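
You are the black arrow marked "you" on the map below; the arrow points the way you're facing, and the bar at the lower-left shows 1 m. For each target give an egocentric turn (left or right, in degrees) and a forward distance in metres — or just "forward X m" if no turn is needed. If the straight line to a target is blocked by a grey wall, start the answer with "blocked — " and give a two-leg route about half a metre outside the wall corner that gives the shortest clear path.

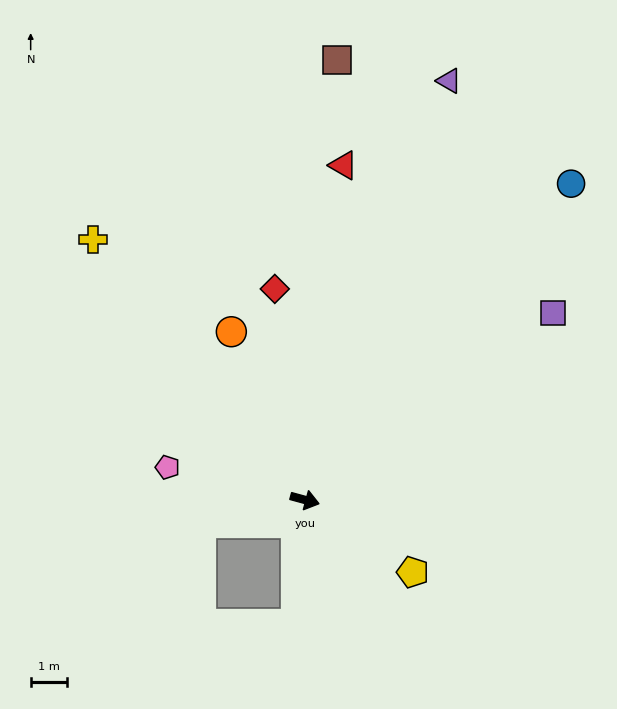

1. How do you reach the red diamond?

turn left 113°, forward 5.9 m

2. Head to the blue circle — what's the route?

turn left 65°, forward 11.5 m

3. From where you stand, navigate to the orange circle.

turn left 129°, forward 5.1 m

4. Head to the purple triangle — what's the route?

turn left 86°, forward 12.3 m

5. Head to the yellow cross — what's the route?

turn left 144°, forward 9.3 m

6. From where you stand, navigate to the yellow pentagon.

turn right 19°, forward 3.6 m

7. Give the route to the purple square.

turn left 52°, forward 8.6 m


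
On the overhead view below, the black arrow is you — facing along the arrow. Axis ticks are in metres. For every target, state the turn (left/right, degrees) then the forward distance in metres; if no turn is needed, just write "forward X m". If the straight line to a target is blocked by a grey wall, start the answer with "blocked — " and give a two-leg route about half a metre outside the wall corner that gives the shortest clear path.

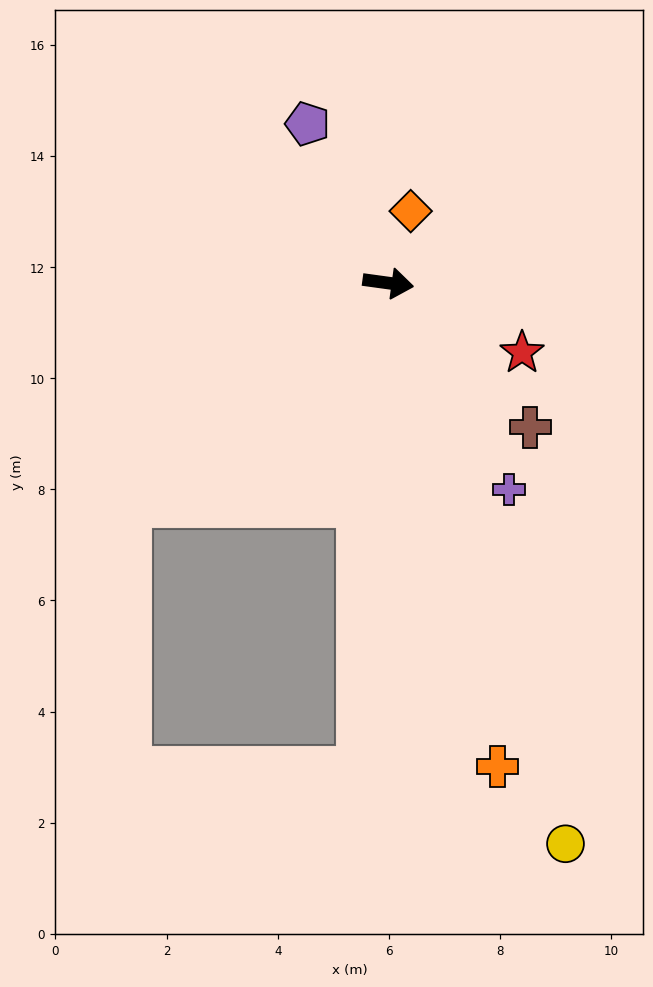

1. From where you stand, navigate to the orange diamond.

turn left 80°, forward 1.4 m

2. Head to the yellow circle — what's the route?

turn right 65°, forward 10.6 m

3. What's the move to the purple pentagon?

turn left 125°, forward 3.2 m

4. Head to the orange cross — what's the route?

turn right 69°, forward 8.9 m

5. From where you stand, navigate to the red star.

turn right 20°, forward 2.7 m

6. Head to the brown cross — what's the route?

turn right 38°, forward 3.6 m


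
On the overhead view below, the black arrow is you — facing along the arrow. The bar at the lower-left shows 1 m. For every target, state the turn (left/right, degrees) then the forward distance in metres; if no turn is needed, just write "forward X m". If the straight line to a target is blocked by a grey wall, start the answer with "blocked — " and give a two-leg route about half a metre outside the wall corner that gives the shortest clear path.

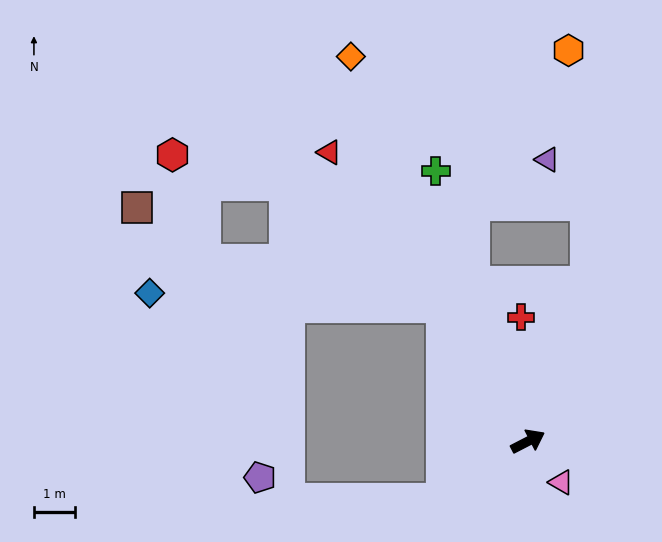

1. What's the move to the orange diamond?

turn left 87°, forward 10.4 m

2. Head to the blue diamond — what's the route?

blocked — turn left 95°, forward 3.9 m, then turn left 55°, forward 7.2 m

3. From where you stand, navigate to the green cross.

turn left 82°, forward 7.0 m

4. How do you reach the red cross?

turn left 66°, forward 3.1 m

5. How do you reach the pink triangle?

turn right 78°, forward 1.3 m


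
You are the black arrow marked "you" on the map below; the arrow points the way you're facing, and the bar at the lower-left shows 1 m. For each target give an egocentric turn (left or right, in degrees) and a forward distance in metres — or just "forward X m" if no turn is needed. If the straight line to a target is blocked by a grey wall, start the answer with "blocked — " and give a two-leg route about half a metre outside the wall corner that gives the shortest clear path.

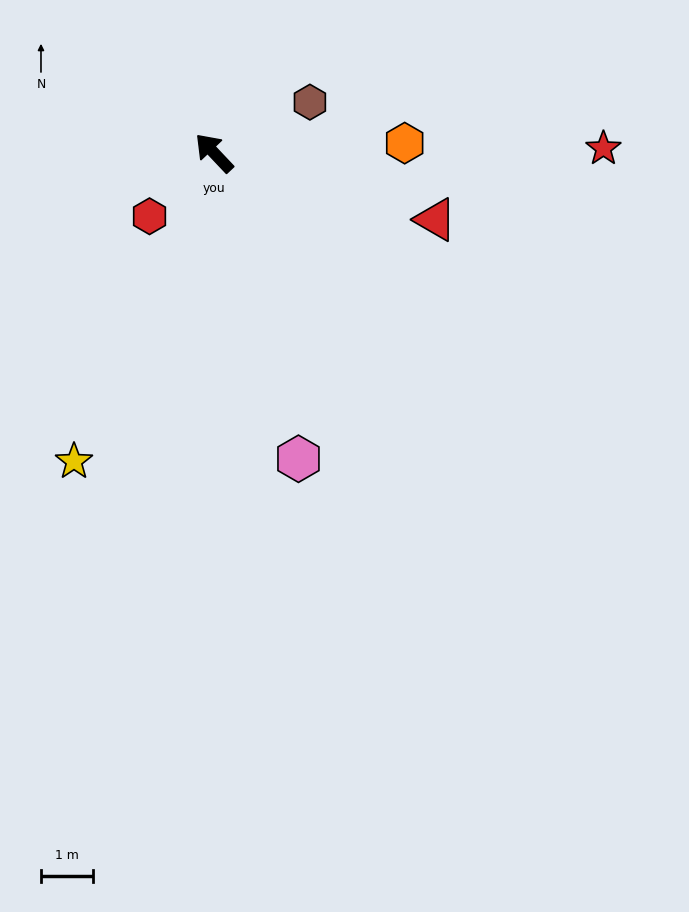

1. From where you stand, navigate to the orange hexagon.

turn right 130°, forward 3.7 m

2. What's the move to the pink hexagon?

turn left 152°, forward 6.1 m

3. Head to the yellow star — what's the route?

turn left 112°, forward 6.5 m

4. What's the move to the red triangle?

turn right 150°, forward 4.5 m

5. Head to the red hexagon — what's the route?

turn left 91°, forward 1.7 m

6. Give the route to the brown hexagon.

turn right 105°, forward 2.1 m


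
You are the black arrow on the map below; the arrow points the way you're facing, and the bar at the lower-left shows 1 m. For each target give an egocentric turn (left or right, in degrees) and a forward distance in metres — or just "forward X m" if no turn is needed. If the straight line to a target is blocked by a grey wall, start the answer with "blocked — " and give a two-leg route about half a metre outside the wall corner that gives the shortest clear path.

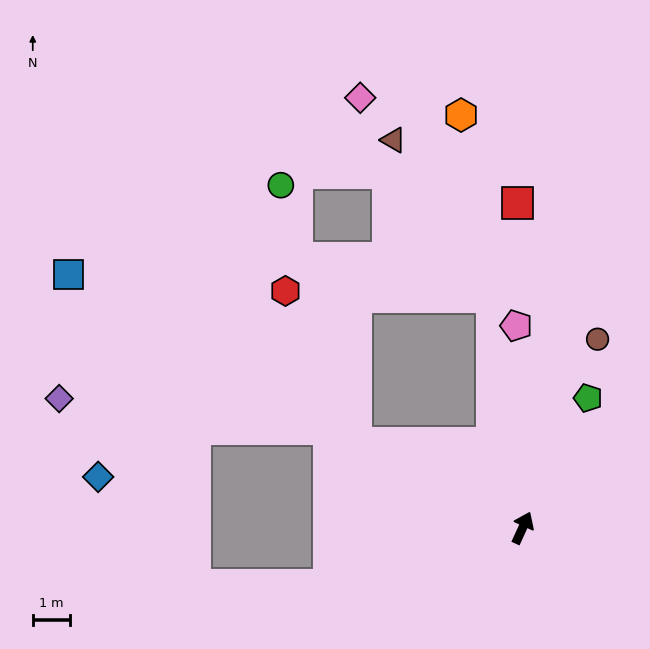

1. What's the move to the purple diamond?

blocked — turn left 88°, forward 5.8 m, then turn left 20°, forward 7.2 m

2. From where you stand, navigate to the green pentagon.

turn right 2°, forward 3.9 m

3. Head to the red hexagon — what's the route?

blocked — turn left 87°, forward 5.0 m, then turn right 37°, forward 4.5 m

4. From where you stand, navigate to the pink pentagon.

turn left 26°, forward 5.4 m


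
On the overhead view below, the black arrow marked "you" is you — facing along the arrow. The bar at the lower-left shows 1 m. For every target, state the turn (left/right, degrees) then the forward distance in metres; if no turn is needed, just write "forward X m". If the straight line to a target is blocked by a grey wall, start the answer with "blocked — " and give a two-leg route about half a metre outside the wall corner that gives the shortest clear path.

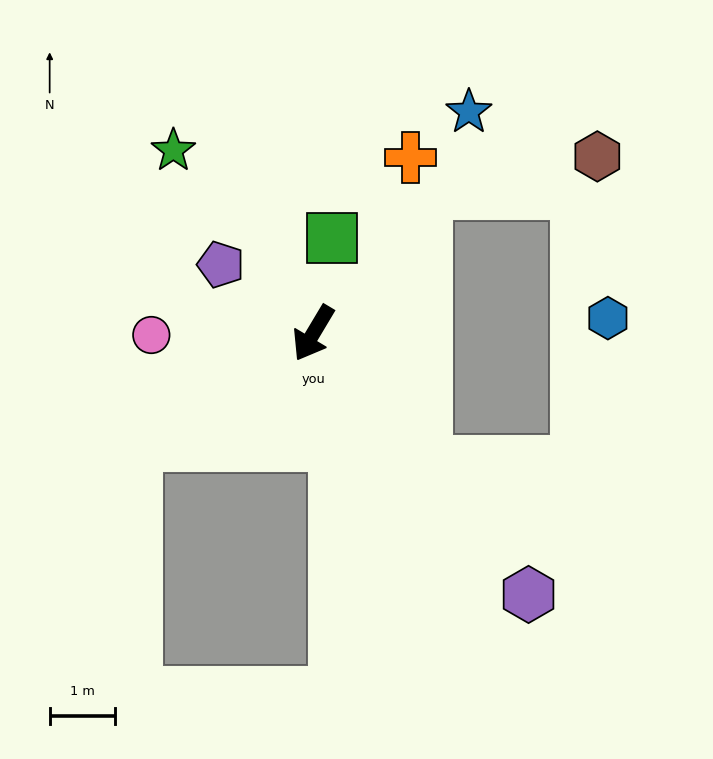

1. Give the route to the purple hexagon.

turn left 70°, forward 5.2 m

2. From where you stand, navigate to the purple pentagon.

turn right 96°, forward 1.8 m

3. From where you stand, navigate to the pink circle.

turn right 59°, forward 2.5 m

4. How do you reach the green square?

turn right 160°, forward 1.5 m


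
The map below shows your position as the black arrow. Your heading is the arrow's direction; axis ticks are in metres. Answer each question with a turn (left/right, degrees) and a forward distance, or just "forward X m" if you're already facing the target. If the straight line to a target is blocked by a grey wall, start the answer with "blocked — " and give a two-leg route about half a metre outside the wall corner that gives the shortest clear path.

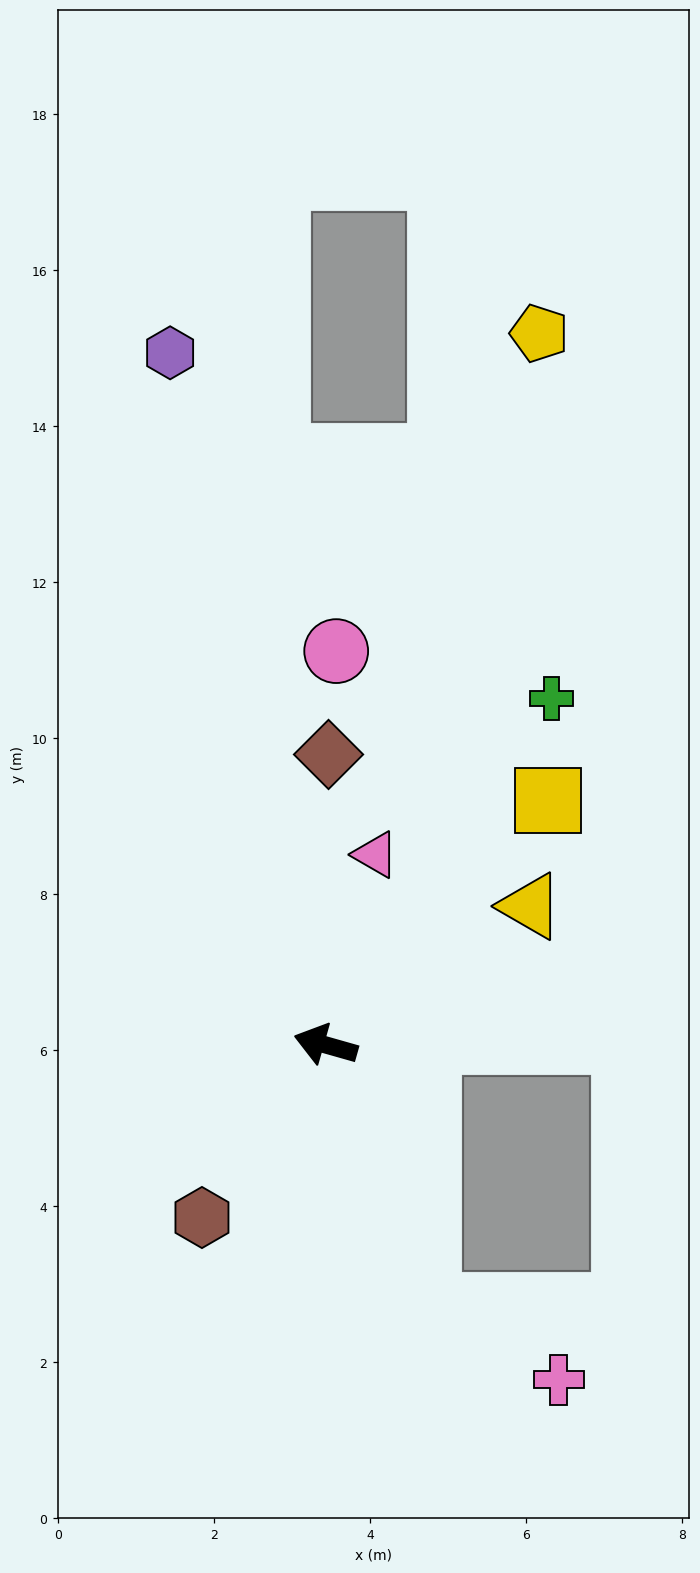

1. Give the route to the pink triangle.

turn right 89°, forward 2.5 m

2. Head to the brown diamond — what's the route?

turn right 75°, forward 3.7 m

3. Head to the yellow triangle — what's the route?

turn right 130°, forward 3.2 m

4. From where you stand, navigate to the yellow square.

turn right 116°, forward 4.2 m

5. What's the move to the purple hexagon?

turn right 62°, forward 9.1 m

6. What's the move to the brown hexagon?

turn left 70°, forward 2.7 m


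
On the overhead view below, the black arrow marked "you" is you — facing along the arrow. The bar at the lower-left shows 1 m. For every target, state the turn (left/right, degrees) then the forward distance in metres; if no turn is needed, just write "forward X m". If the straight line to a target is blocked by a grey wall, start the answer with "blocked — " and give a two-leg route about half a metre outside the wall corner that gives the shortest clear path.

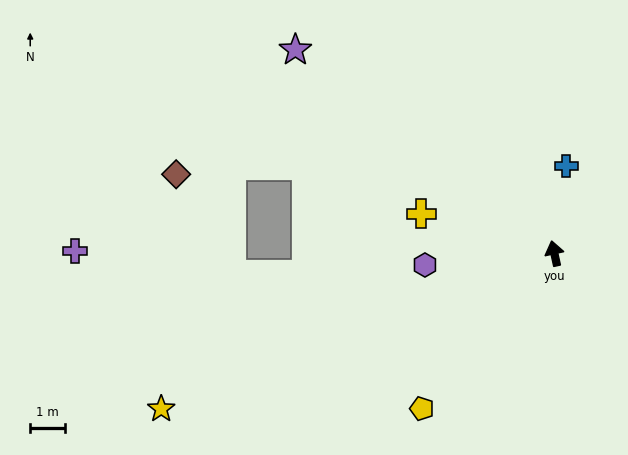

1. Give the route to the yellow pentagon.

turn left 127°, forward 5.9 m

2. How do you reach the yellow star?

turn left 99°, forward 12.2 m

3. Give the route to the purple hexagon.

turn left 83°, forward 3.7 m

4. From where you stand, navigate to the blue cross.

turn right 20°, forward 2.5 m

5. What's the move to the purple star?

turn left 39°, forward 9.5 m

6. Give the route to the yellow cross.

turn left 61°, forward 4.0 m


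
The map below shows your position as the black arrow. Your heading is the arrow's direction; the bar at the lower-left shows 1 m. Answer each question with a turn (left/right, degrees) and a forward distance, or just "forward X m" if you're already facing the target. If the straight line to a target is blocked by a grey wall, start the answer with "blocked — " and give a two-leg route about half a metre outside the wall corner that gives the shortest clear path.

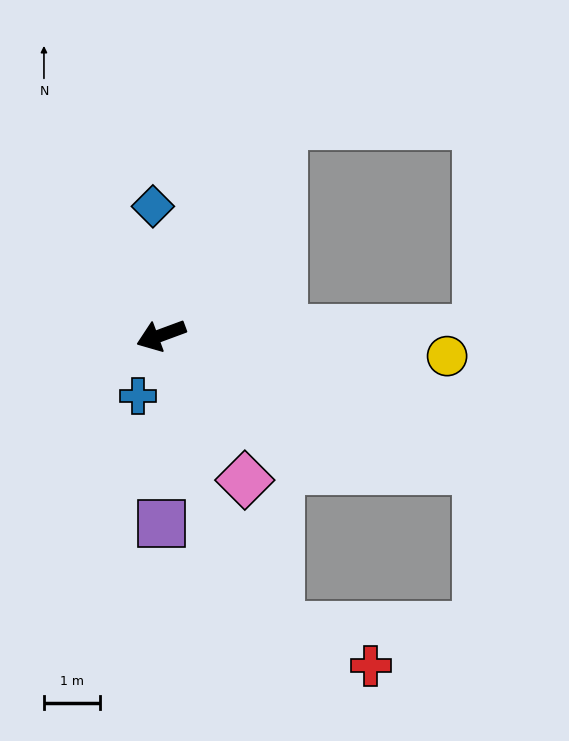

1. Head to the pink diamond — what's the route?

turn left 100°, forward 3.0 m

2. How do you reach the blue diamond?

turn right 107°, forward 2.3 m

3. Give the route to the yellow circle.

turn left 156°, forward 5.1 m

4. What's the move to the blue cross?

turn left 49°, forward 1.1 m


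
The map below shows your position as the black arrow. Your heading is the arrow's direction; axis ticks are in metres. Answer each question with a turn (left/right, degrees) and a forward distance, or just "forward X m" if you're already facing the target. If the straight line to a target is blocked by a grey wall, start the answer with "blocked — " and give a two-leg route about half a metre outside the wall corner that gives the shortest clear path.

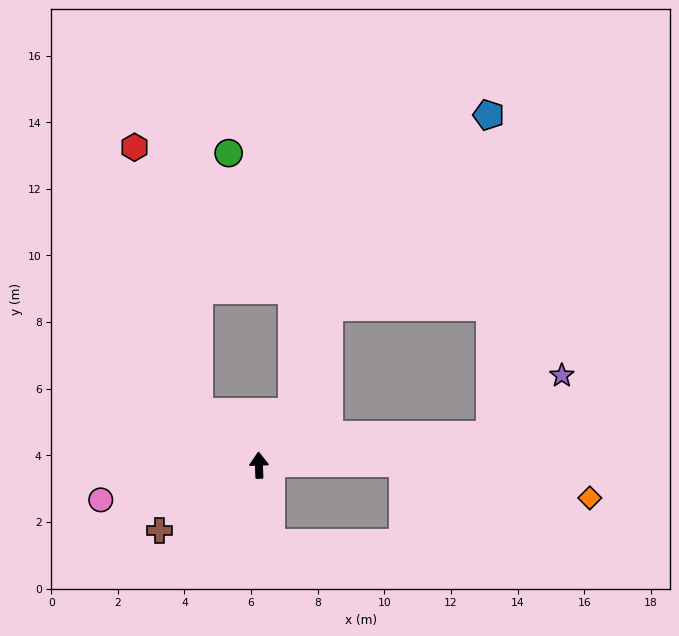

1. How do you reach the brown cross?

turn left 121°, forward 3.6 m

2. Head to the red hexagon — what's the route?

blocked — turn left 46°, forward 2.4 m, then turn right 34°, forward 8.2 m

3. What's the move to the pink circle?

turn left 100°, forward 4.9 m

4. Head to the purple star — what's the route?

blocked — turn right 85°, forward 7.0 m, then turn left 33°, forward 2.8 m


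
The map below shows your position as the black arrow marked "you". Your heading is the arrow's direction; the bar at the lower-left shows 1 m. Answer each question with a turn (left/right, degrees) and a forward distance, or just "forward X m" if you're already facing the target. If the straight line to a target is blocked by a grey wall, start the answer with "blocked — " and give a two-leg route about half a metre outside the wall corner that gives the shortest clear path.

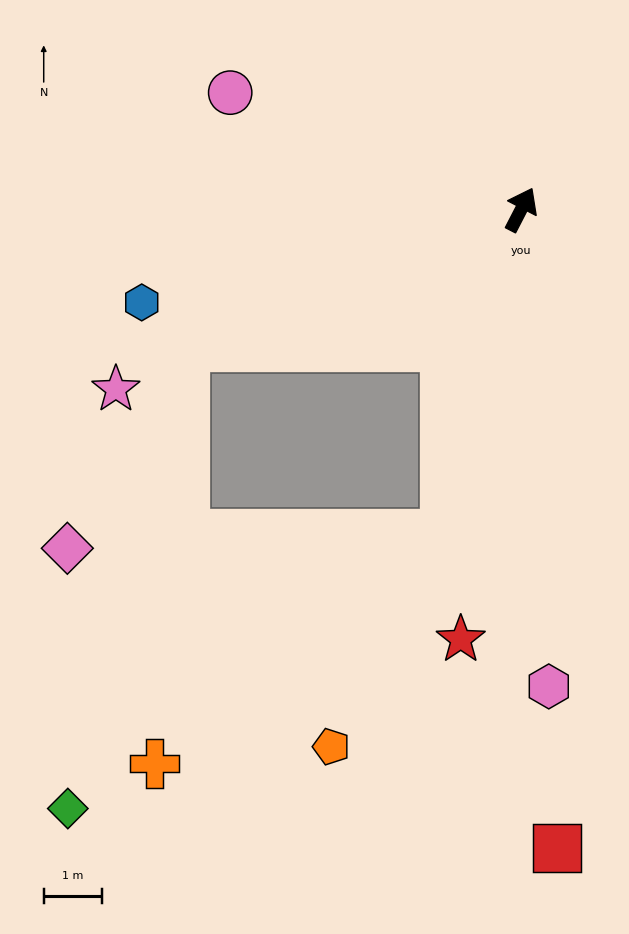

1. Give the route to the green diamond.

blocked — turn left 140°, forward 6.3 m, then turn left 53°, forward 8.2 m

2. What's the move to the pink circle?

turn left 95°, forward 5.4 m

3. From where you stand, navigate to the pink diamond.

blocked — turn left 140°, forward 6.3 m, then turn left 37°, forward 4.0 m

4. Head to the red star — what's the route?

turn right 161°, forward 7.5 m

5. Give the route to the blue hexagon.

turn left 131°, forward 6.7 m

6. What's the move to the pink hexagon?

turn right 149°, forward 8.2 m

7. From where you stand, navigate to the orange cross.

blocked — turn right 166°, forward 5.8 m, then turn right 38°, forward 6.4 m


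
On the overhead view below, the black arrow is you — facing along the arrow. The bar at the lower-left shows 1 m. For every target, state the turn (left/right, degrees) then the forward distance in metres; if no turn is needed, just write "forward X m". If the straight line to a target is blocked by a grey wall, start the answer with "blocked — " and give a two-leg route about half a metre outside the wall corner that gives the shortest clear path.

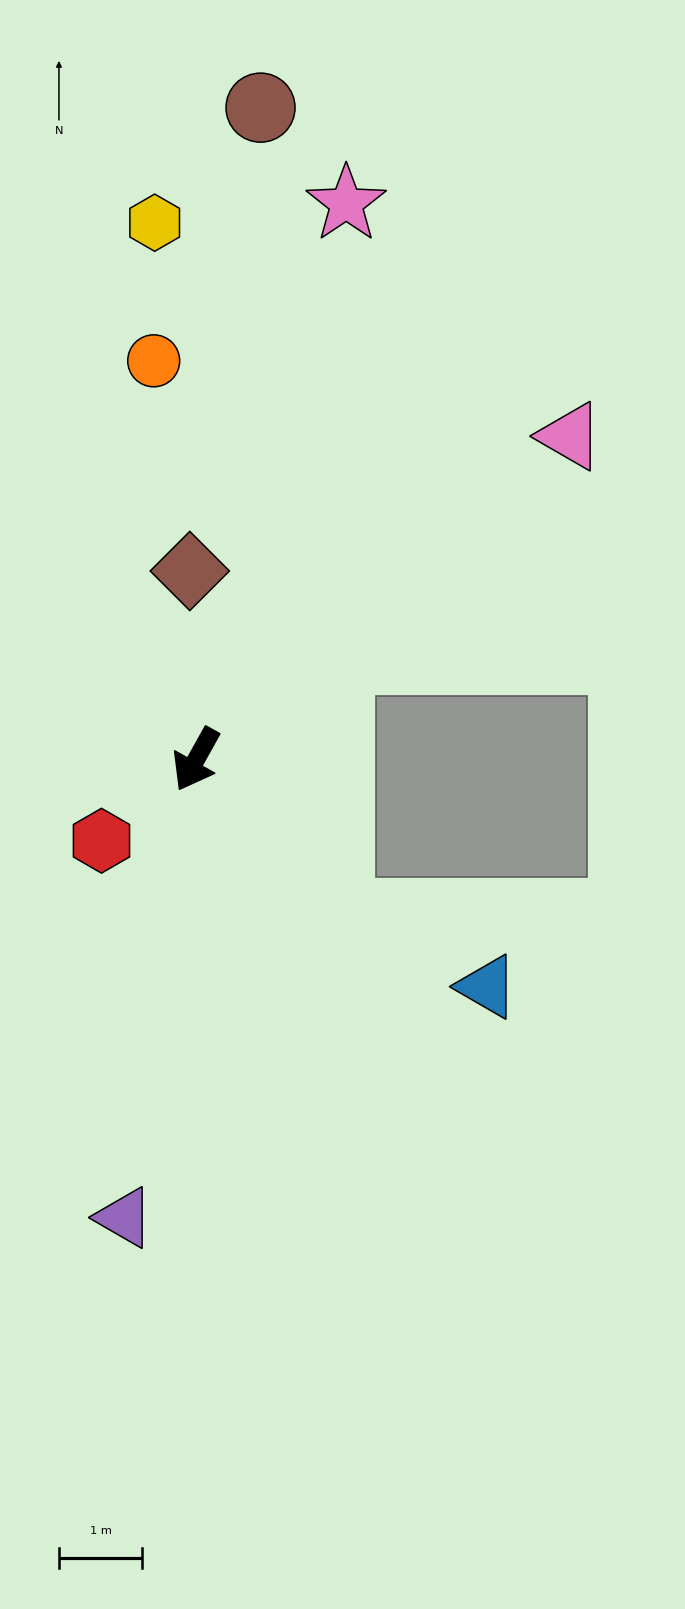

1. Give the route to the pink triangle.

turn left 160°, forward 6.0 m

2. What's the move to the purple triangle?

turn left 20°, forward 5.6 m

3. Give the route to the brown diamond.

turn right 149°, forward 2.3 m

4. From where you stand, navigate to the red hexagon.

turn right 20°, forward 1.5 m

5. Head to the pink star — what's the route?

turn right 166°, forward 6.9 m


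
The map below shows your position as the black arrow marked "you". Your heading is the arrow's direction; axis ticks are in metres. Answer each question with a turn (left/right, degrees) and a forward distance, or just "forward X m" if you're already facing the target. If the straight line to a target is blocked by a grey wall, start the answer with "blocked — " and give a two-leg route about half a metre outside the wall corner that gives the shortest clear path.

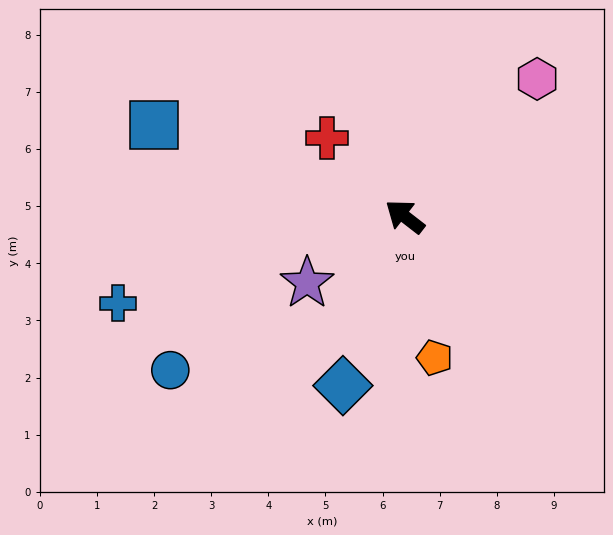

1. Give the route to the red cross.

turn right 8°, forward 1.9 m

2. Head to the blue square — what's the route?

turn left 18°, forward 4.7 m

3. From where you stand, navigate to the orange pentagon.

turn left 140°, forward 2.5 m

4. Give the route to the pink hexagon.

turn right 96°, forward 3.3 m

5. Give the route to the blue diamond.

turn left 108°, forward 3.1 m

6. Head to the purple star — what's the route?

turn left 72°, forward 2.1 m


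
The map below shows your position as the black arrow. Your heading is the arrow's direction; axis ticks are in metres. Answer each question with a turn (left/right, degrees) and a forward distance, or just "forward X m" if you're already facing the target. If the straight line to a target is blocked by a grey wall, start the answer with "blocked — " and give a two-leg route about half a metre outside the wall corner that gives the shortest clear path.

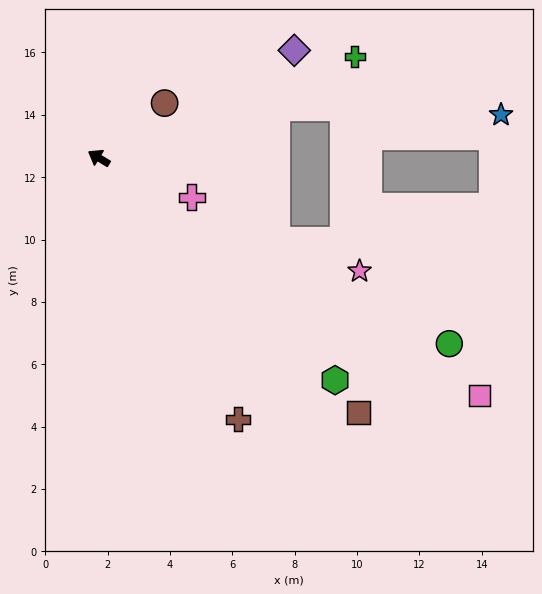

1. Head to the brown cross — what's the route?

turn left 149°, forward 9.5 m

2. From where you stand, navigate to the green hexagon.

turn left 168°, forward 10.4 m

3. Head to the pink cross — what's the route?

turn right 172°, forward 3.2 m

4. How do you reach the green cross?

turn right 127°, forward 8.8 m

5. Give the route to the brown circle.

turn right 109°, forward 2.7 m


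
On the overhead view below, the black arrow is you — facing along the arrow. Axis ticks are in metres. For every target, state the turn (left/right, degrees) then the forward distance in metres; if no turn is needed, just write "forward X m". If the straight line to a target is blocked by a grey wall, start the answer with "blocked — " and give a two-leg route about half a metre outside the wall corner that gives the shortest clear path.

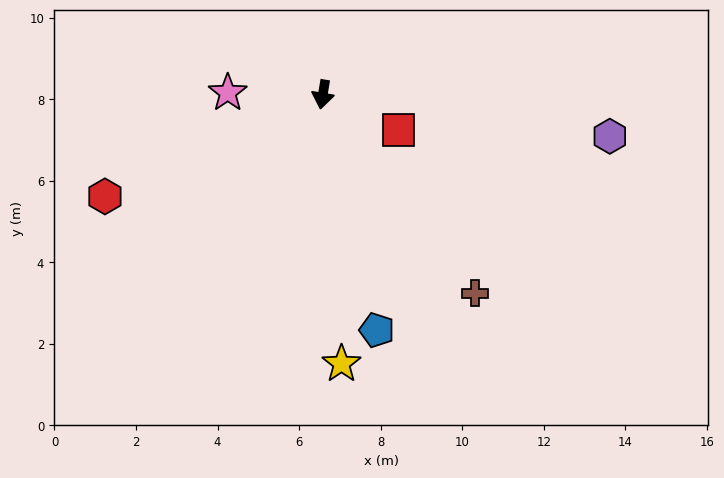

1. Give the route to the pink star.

turn right 82°, forward 2.3 m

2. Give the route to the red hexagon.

turn right 55°, forward 5.9 m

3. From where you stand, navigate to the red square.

turn left 74°, forward 2.0 m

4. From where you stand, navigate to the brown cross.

turn left 47°, forward 6.1 m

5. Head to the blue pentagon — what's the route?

turn left 22°, forward 5.9 m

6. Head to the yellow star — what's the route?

turn left 13°, forward 6.6 m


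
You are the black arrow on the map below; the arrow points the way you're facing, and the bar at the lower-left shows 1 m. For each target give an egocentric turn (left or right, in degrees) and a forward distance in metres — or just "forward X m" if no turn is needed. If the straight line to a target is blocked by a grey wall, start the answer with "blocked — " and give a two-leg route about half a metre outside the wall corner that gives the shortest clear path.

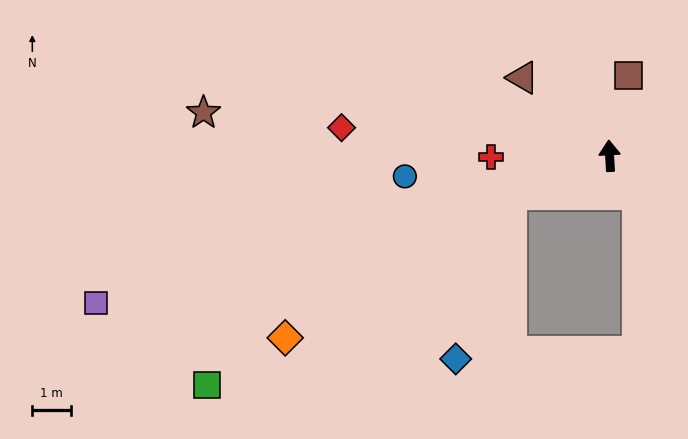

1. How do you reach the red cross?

turn left 87°, forward 3.1 m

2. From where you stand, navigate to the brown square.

turn right 17°, forward 2.2 m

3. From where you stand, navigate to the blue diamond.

blocked — turn left 108°, forward 2.8 m, then turn left 50°, forward 4.6 m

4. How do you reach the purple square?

turn left 103°, forward 14.0 m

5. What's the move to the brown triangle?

turn left 45°, forward 3.1 m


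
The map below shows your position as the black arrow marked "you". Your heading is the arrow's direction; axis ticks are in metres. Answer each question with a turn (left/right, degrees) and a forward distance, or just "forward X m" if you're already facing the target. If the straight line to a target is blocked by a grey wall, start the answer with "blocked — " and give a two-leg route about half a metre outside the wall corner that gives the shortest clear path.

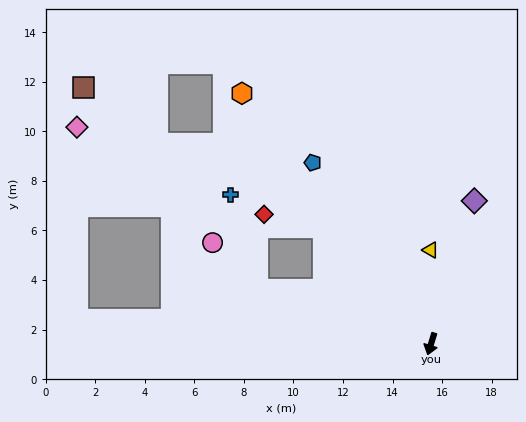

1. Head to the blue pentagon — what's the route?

turn right 130°, forward 8.7 m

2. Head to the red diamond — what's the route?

blocked — turn right 120°, forward 6.4 m, then turn left 35°, forward 2.5 m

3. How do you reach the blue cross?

blocked — turn right 90°, forward 7.3 m, then turn right 57°, forward 4.0 m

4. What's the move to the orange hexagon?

turn right 126°, forward 12.7 m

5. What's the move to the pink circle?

blocked — turn right 90°, forward 7.3 m, then turn right 29°, forward 2.6 m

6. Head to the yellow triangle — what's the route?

turn right 163°, forward 3.8 m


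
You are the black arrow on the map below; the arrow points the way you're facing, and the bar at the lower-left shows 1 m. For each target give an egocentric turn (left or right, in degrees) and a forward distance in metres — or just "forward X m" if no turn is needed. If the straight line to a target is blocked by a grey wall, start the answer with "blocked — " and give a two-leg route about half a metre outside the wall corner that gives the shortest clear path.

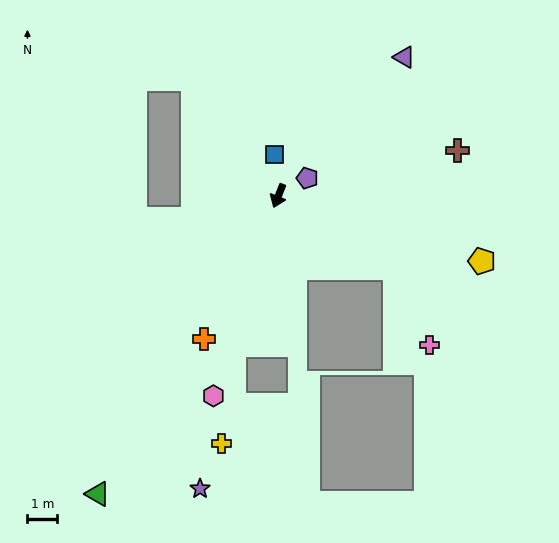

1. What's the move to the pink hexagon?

turn left 4°, forward 7.1 m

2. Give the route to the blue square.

turn right 153°, forward 1.4 m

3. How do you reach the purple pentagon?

turn left 143°, forward 1.1 m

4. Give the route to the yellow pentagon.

turn left 94°, forward 7.2 m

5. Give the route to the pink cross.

blocked — turn left 80°, forward 4.6 m, then turn right 35°, forward 2.9 m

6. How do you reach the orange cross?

turn right 6°, forward 5.4 m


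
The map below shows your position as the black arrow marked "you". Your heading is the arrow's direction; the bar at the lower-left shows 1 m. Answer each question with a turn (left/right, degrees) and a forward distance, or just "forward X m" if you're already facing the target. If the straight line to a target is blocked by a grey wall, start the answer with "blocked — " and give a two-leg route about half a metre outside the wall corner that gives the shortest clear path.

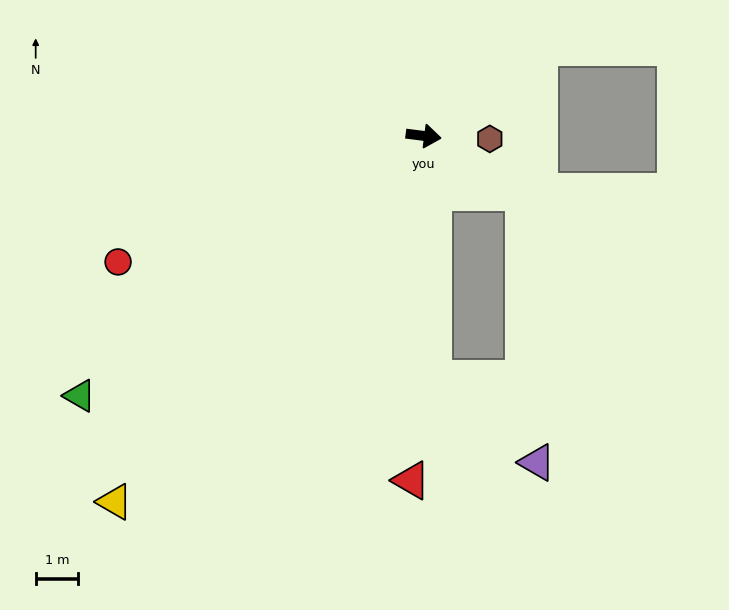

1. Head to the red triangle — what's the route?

turn right 85°, forward 8.1 m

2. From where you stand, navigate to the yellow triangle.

turn right 123°, forward 11.3 m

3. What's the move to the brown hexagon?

turn left 5°, forward 1.6 m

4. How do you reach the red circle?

turn right 150°, forward 7.8 m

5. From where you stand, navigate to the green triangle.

turn right 136°, forward 10.2 m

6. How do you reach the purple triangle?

blocked — turn right 80°, forward 5.7 m, then turn left 48°, forward 3.1 m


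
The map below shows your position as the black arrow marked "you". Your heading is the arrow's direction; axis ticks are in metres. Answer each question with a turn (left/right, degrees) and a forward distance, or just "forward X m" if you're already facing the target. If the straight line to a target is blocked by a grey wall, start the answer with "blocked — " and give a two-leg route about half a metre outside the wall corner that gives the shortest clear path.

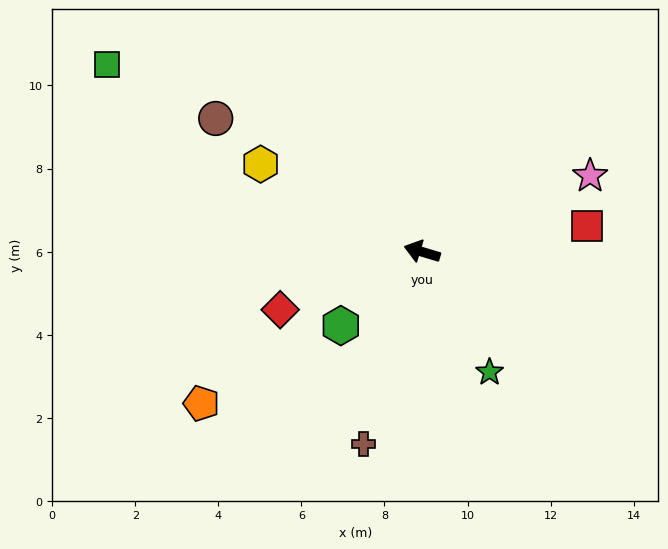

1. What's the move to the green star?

turn left 136°, forward 3.3 m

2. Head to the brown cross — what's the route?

turn left 90°, forward 4.8 m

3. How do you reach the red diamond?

turn left 39°, forward 3.7 m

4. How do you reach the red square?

turn right 154°, forward 4.0 m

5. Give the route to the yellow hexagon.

turn right 12°, forward 4.4 m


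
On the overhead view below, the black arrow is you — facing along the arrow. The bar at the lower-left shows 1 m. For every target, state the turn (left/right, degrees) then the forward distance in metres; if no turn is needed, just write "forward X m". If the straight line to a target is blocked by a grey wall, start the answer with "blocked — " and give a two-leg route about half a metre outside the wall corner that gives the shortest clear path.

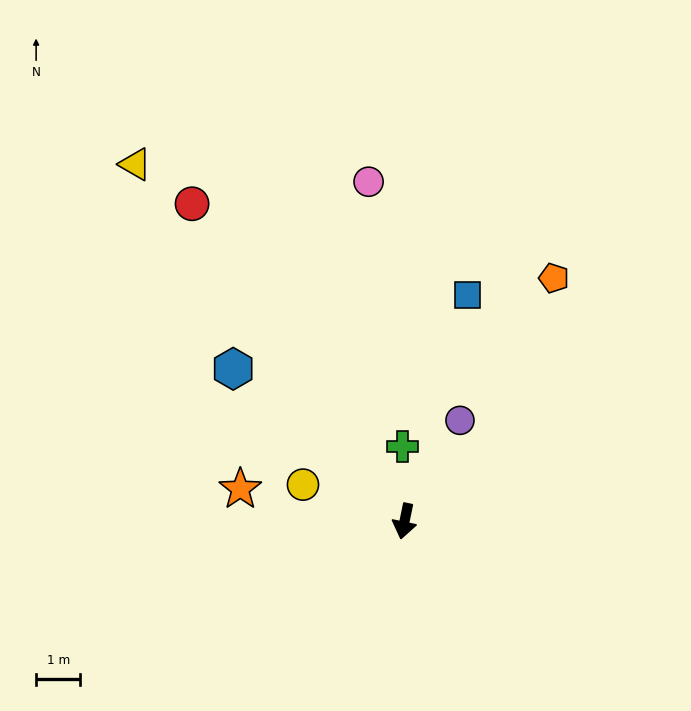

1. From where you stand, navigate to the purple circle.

turn left 163°, forward 2.6 m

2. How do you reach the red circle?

turn right 134°, forward 8.6 m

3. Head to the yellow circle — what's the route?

turn right 98°, forward 2.4 m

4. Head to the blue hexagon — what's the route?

turn right 120°, forward 5.2 m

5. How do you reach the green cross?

turn right 167°, forward 1.7 m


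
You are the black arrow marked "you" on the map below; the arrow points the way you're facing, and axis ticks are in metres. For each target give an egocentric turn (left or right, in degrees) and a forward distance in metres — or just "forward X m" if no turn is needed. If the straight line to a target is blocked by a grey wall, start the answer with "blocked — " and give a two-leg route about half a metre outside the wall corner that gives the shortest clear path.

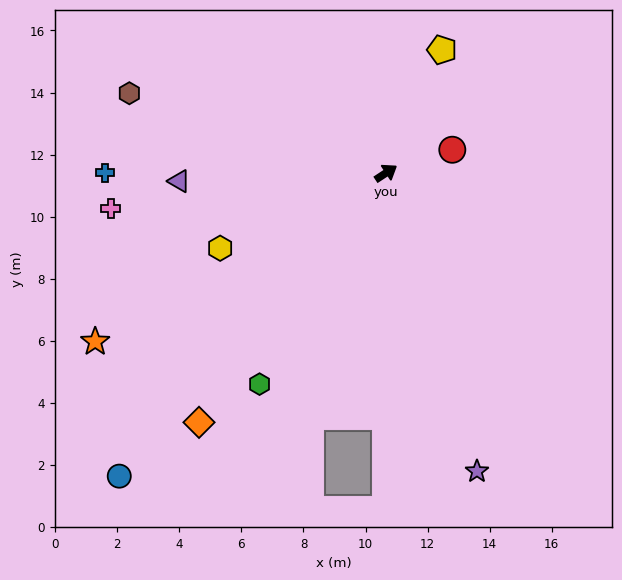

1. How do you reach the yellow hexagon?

turn left 171°, forward 5.9 m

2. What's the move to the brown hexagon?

turn left 129°, forward 8.7 m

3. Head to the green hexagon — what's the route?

turn right 154°, forward 7.9 m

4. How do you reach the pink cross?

turn left 154°, forward 8.9 m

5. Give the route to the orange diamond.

turn right 160°, forward 10.0 m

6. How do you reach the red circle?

turn right 14°, forward 2.3 m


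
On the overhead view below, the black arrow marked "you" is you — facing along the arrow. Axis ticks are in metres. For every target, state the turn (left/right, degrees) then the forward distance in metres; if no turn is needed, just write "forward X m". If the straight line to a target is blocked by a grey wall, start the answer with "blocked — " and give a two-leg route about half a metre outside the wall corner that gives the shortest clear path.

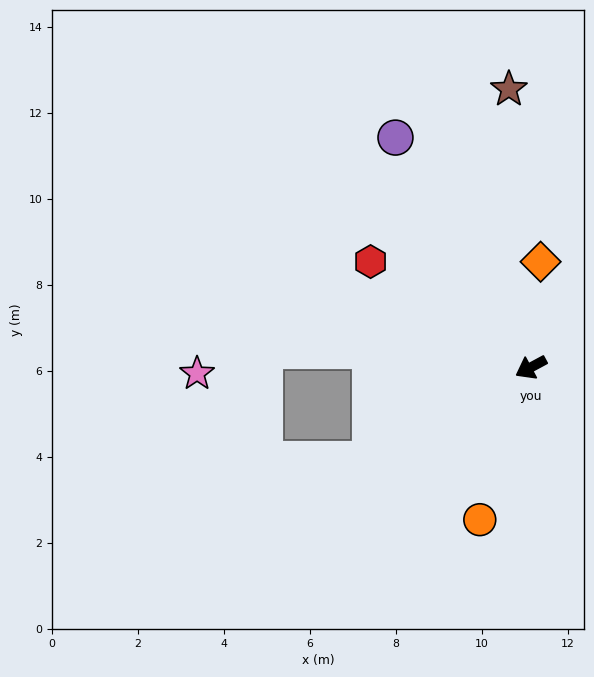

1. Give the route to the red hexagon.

turn right 62°, forward 4.5 m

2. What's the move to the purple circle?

turn right 88°, forward 6.2 m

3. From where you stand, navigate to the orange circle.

turn left 43°, forward 3.7 m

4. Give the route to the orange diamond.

turn right 124°, forward 2.5 m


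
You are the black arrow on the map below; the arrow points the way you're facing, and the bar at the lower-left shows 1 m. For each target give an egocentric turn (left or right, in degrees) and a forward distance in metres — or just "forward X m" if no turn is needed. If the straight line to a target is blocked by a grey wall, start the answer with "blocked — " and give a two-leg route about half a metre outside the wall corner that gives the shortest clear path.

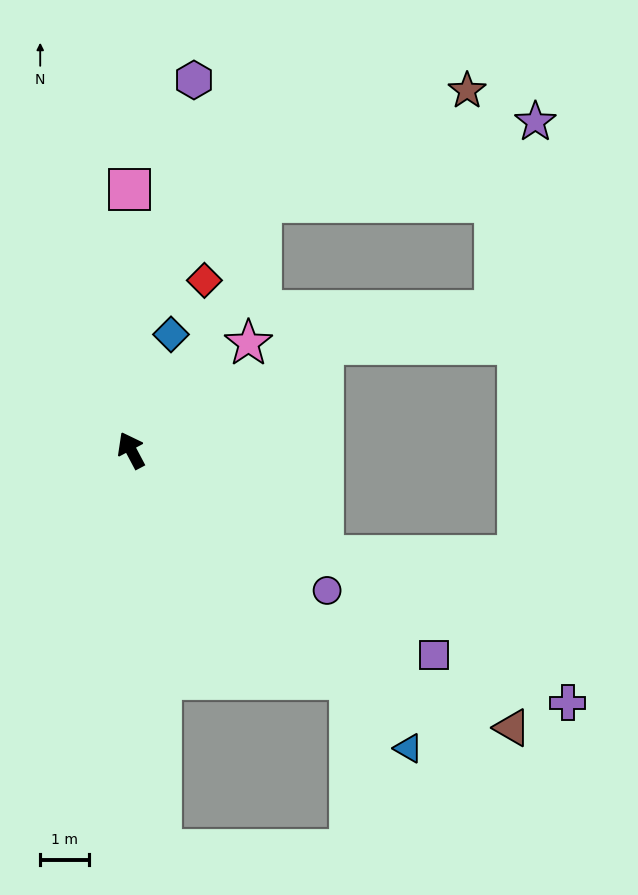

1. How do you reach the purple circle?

turn right 153°, forward 5.0 m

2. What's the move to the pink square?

turn right 28°, forward 5.4 m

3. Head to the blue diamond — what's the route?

turn right 47°, forward 2.5 m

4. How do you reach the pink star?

turn right 75°, forward 3.3 m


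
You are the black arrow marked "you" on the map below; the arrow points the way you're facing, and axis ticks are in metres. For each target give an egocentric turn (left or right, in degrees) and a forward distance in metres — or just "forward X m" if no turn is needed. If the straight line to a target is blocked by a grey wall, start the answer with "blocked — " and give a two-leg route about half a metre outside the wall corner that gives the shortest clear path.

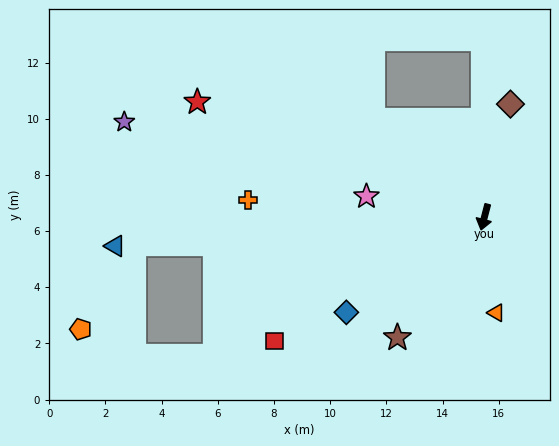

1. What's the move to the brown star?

turn right 21°, forward 5.3 m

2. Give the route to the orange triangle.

turn left 22°, forward 3.4 m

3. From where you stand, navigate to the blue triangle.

turn right 71°, forward 13.2 m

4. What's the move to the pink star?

turn right 85°, forward 4.3 m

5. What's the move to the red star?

turn right 97°, forward 11.0 m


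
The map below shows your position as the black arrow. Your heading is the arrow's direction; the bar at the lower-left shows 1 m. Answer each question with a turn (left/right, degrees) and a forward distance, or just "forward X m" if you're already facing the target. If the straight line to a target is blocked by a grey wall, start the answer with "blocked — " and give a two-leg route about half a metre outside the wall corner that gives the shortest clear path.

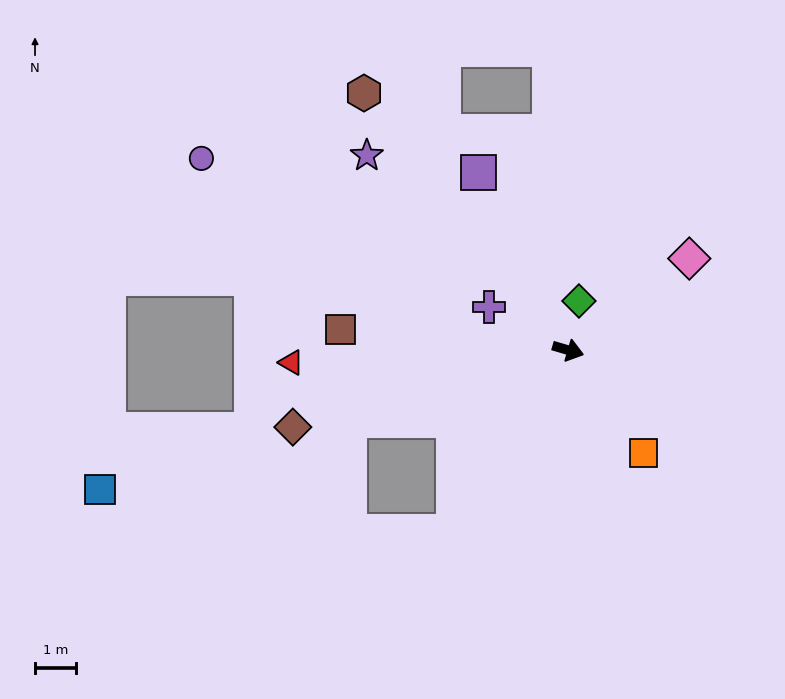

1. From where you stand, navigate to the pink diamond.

turn left 53°, forward 3.7 m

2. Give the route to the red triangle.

turn right 161°, forward 6.8 m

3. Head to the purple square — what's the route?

turn left 133°, forward 4.9 m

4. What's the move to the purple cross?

turn left 168°, forward 2.2 m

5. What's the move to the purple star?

turn left 152°, forward 6.8 m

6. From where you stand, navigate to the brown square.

turn right 169°, forward 5.6 m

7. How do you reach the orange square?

turn right 37°, forward 3.1 m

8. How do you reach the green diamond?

turn left 94°, forward 1.2 m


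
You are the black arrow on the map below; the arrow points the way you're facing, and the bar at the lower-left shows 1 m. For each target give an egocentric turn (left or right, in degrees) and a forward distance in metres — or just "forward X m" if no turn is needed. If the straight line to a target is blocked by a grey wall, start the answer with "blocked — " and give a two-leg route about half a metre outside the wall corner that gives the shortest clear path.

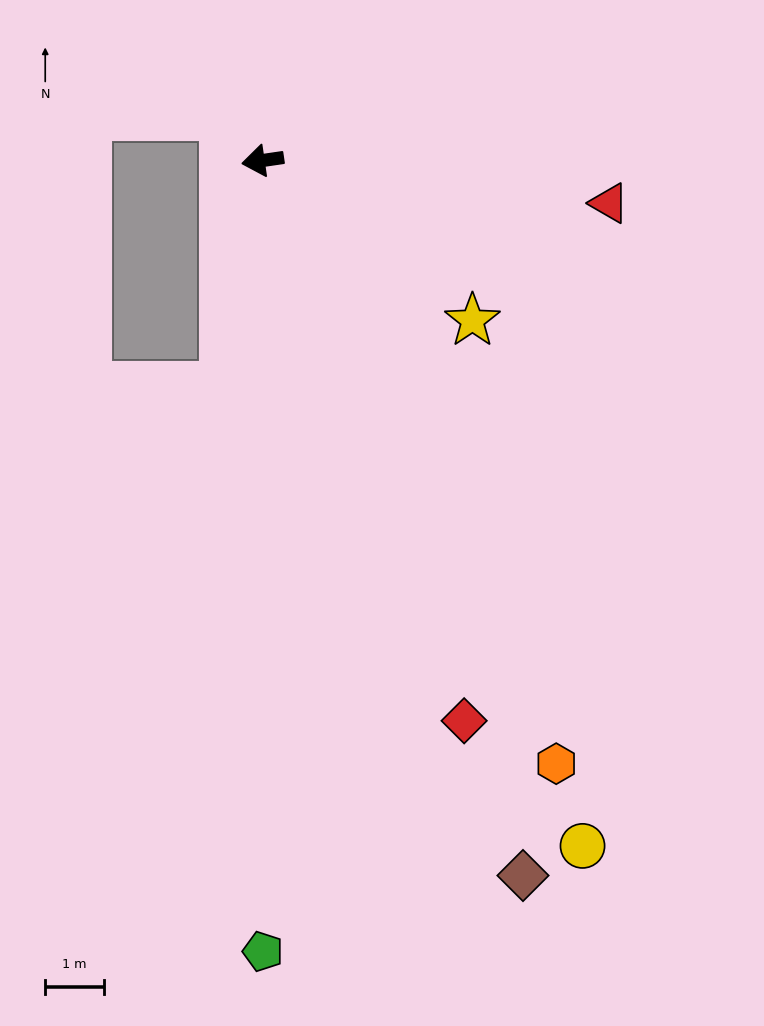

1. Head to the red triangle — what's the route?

turn left 165°, forward 6.0 m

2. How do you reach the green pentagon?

turn left 82°, forward 13.5 m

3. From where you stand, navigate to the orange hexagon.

turn left 108°, forward 11.5 m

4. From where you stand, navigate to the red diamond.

turn left 101°, forward 10.2 m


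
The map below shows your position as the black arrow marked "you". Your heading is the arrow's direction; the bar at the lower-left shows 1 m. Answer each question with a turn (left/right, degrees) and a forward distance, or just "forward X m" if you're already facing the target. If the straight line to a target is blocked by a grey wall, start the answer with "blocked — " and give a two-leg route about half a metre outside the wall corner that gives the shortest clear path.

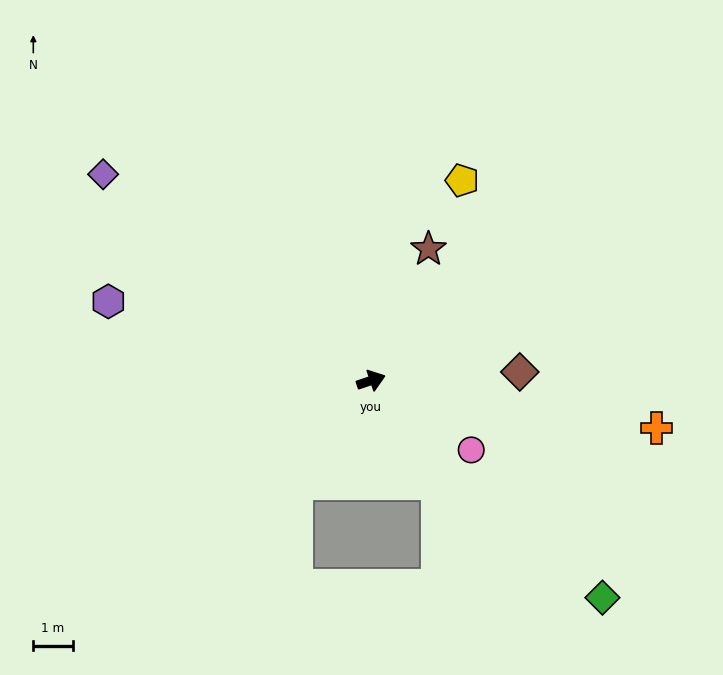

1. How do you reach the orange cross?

turn right 28°, forward 7.3 m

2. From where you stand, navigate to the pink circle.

turn right 53°, forward 3.1 m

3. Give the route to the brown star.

turn left 48°, forward 3.6 m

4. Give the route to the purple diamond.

turn left 124°, forward 8.5 m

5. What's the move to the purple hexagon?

turn left 145°, forward 6.9 m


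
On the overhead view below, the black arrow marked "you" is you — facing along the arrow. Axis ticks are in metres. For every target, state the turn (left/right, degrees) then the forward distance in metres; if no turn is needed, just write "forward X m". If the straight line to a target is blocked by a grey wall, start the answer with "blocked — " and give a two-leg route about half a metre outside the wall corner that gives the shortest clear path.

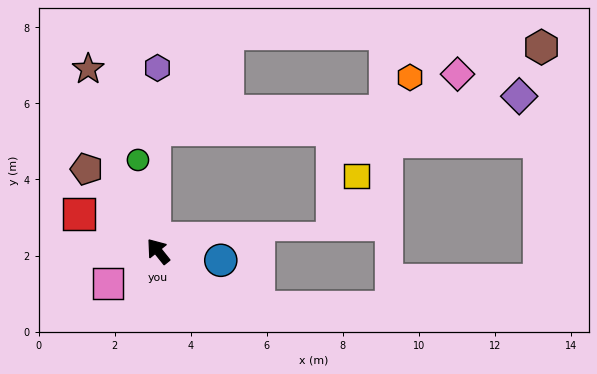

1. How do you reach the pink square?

turn left 84°, forward 1.6 m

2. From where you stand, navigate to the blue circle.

turn right 137°, forward 1.7 m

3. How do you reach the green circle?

turn right 26°, forward 2.5 m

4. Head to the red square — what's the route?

turn left 26°, forward 2.3 m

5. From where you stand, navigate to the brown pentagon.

turn left 2°, forward 2.9 m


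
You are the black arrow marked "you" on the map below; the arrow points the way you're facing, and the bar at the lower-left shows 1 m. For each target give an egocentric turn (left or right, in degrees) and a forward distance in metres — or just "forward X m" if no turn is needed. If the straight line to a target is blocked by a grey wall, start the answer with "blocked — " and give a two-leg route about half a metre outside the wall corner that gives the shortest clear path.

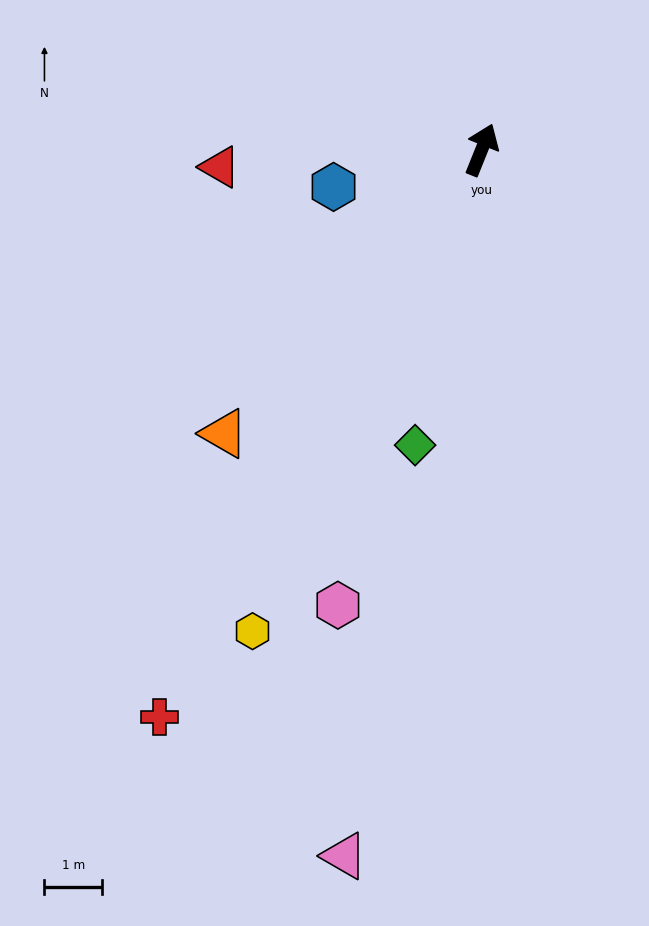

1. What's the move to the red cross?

turn left 172°, forward 11.2 m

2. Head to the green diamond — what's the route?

turn right 171°, forward 5.2 m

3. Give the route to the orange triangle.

turn left 160°, forward 6.6 m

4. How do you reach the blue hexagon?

turn left 126°, forward 2.6 m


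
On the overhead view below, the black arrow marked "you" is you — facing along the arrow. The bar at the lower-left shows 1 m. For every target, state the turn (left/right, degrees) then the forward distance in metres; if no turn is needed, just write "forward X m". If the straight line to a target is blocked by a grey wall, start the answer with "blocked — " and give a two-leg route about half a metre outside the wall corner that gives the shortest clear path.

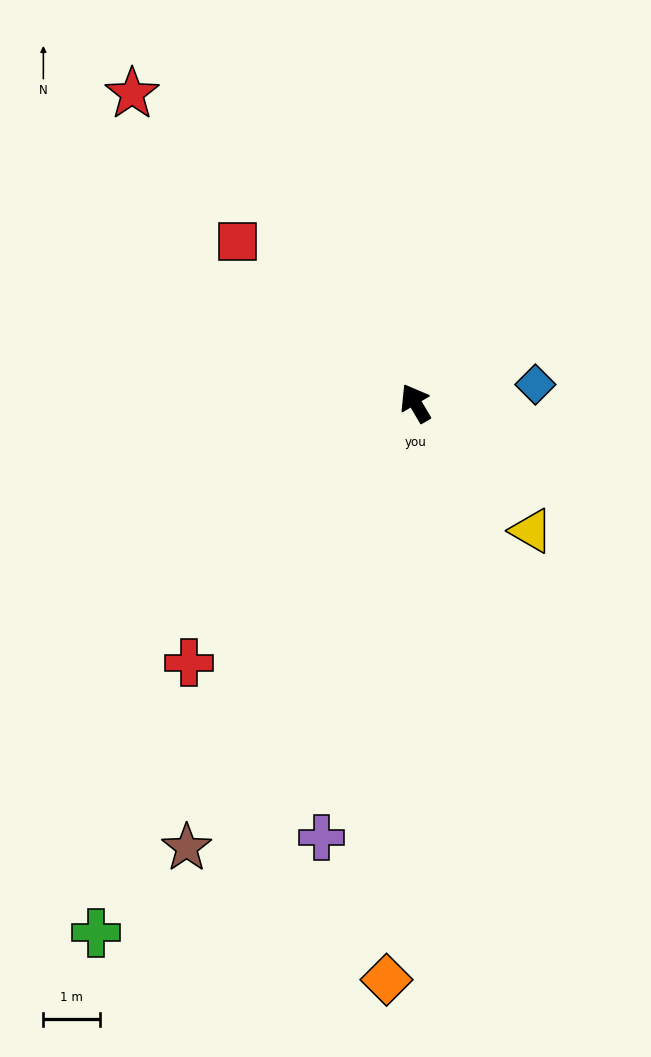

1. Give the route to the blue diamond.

turn right 112°, forward 2.1 m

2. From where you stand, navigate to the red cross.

turn left 108°, forward 6.1 m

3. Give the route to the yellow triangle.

turn right 168°, forward 3.1 m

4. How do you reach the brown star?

turn left 122°, forward 8.8 m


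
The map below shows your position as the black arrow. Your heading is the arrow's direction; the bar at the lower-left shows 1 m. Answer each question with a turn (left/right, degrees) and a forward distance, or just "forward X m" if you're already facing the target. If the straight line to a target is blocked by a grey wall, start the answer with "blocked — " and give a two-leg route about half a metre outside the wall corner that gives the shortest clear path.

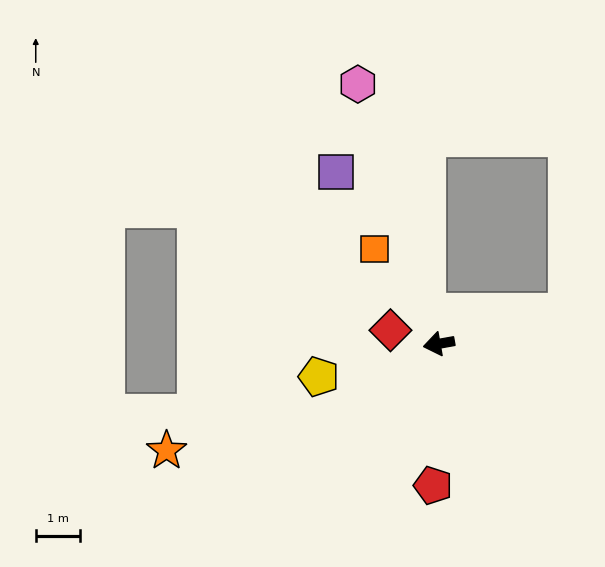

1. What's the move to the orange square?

turn right 66°, forward 2.6 m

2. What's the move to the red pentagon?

turn left 78°, forward 3.2 m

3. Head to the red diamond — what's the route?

turn right 26°, forward 1.1 m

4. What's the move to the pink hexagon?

turn right 83°, forward 6.1 m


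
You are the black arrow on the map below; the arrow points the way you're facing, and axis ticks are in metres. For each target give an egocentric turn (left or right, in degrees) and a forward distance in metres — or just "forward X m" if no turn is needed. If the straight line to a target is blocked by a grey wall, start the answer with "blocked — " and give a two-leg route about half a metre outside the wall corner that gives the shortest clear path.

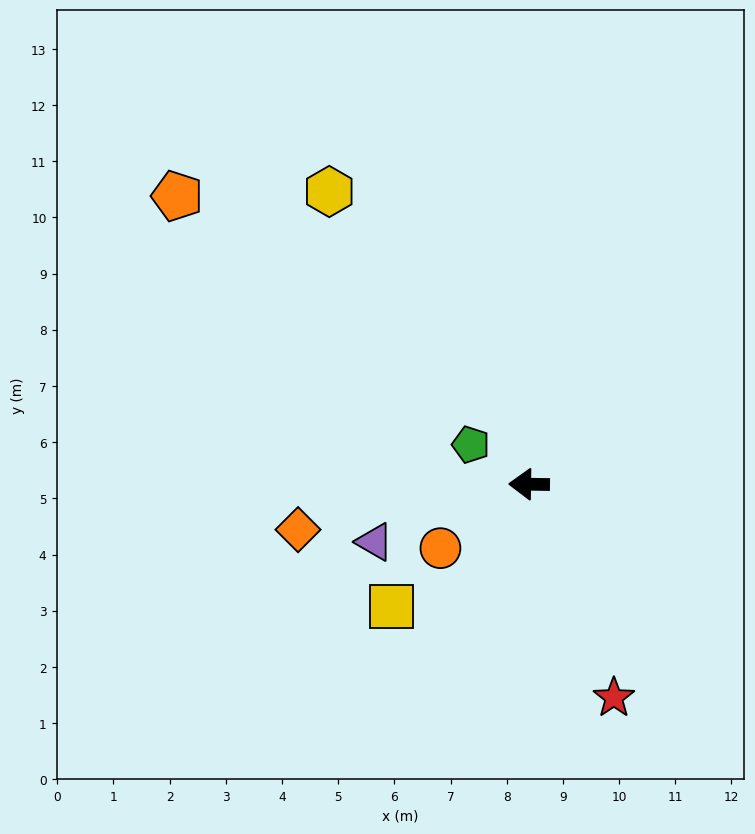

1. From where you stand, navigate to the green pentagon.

turn right 33°, forward 1.3 m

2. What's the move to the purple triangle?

turn left 21°, forward 2.9 m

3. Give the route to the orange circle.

turn left 37°, forward 1.9 m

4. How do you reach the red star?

turn left 113°, forward 4.1 m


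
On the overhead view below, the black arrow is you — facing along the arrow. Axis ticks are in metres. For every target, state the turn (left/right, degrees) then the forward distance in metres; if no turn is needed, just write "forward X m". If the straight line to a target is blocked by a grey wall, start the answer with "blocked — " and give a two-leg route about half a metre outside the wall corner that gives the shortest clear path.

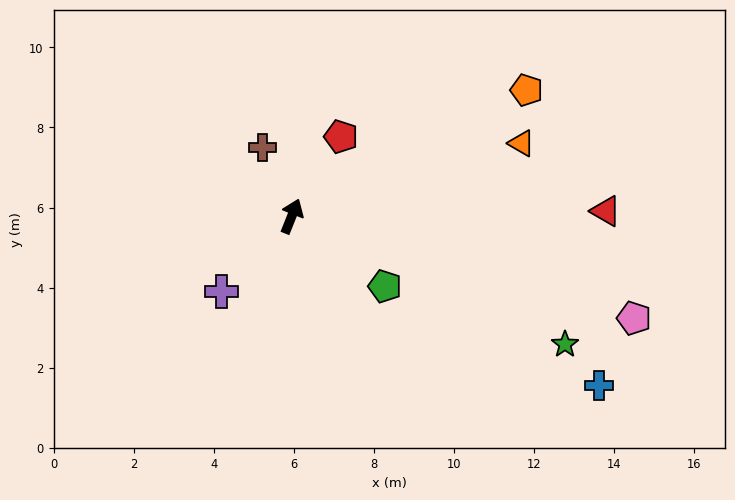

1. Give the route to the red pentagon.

turn right 10°, forward 2.3 m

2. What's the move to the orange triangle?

turn right 51°, forward 6.0 m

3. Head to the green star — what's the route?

turn right 93°, forward 7.5 m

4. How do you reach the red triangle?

turn right 67°, forward 7.8 m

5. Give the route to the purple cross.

turn left 159°, forward 2.6 m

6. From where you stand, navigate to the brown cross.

turn left 45°, forward 1.9 m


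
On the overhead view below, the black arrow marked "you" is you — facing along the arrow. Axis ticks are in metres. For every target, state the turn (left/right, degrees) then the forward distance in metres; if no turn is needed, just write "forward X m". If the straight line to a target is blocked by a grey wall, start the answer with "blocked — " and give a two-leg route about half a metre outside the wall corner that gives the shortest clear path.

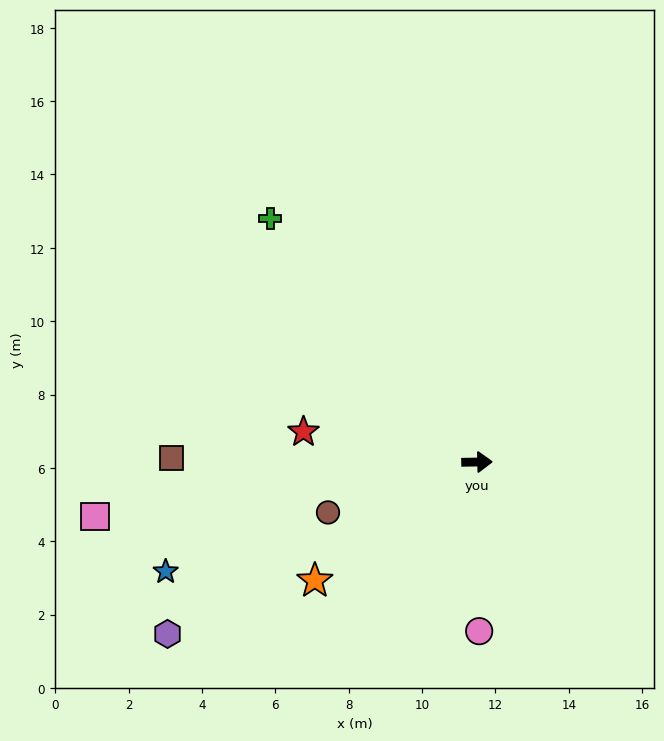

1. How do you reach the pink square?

turn right 173°, forward 10.5 m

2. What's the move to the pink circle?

turn right 90°, forward 4.6 m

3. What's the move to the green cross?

turn left 129°, forward 8.7 m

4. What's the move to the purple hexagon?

turn right 152°, forward 9.7 m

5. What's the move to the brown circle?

turn right 162°, forward 4.3 m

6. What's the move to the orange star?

turn right 145°, forward 5.5 m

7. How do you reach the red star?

turn left 169°, forward 4.8 m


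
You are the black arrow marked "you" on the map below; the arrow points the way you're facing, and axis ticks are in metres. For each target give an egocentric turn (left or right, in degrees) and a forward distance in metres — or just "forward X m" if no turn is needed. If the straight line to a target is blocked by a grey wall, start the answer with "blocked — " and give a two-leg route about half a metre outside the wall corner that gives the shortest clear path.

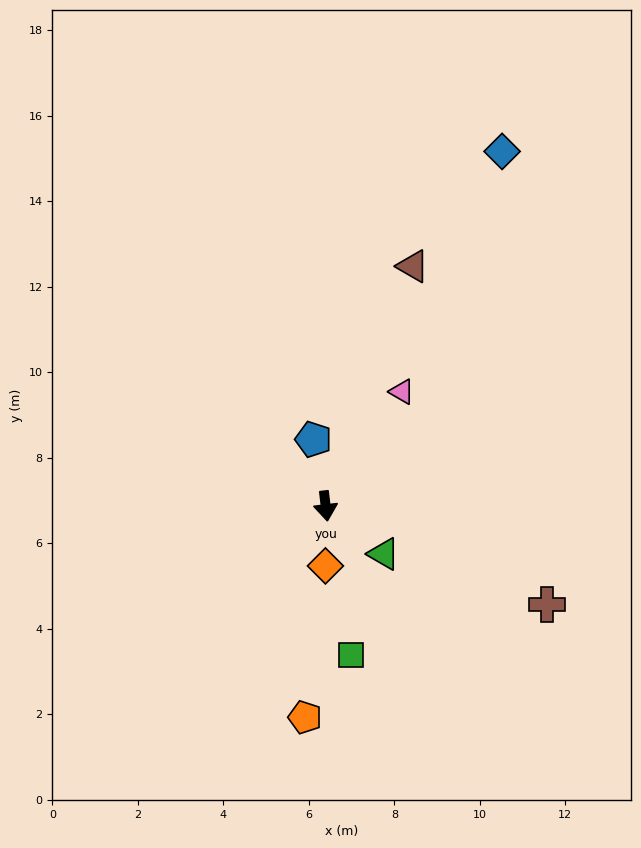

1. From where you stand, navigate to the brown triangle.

turn left 153°, forward 6.0 m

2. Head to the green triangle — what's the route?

turn left 44°, forward 1.8 m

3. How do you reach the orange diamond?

turn right 7°, forward 1.4 m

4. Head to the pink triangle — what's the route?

turn left 140°, forward 3.2 m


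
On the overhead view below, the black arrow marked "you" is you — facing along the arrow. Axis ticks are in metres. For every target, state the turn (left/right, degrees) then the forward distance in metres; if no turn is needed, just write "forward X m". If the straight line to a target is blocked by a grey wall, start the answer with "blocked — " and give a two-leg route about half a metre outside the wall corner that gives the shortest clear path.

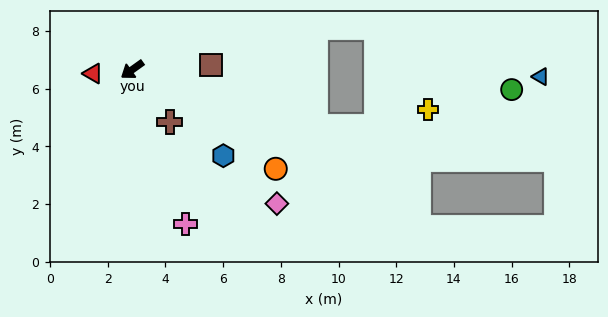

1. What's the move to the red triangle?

turn right 30°, forward 1.4 m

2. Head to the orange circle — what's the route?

turn left 110°, forward 6.0 m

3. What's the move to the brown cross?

turn left 90°, forward 2.2 m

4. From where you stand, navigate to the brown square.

turn left 148°, forward 2.7 m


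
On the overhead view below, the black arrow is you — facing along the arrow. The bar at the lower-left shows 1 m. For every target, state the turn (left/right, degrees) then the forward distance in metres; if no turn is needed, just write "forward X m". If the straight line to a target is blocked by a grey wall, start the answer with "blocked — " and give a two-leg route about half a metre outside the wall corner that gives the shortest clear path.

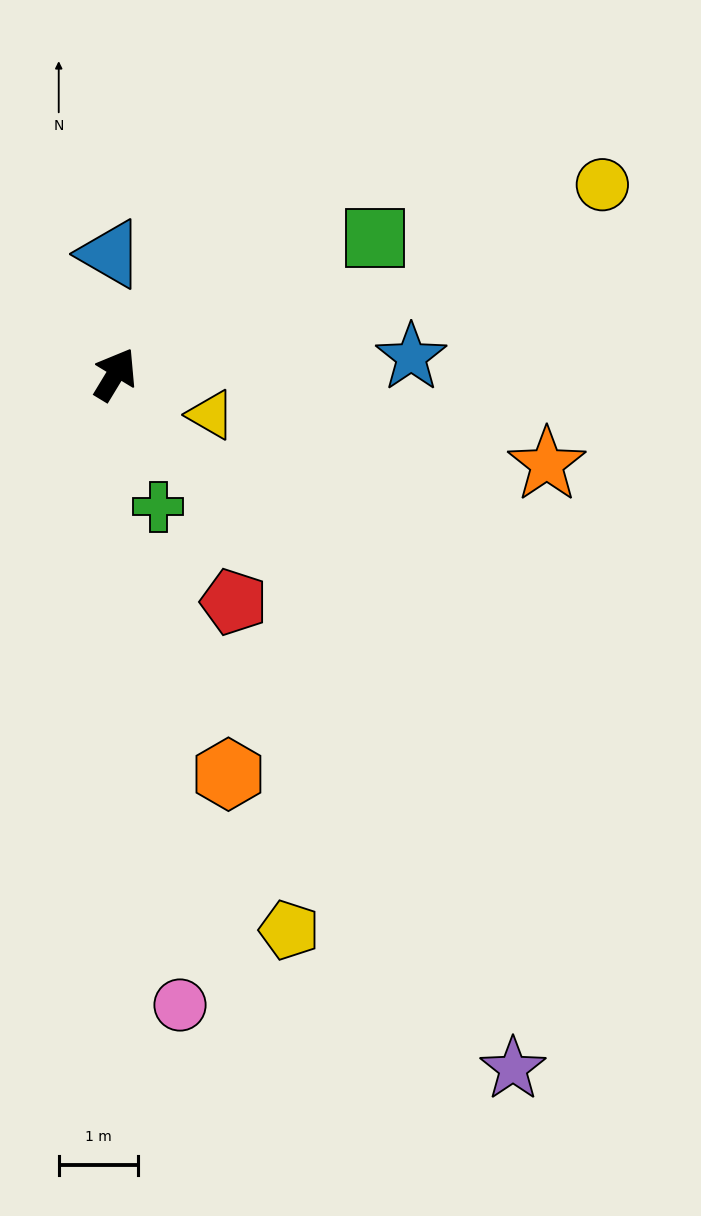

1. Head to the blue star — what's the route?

turn right 55°, forward 3.7 m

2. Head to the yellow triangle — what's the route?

turn right 82°, forward 1.3 m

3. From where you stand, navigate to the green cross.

turn right 131°, forward 1.8 m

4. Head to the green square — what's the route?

turn right 31°, forward 3.7 m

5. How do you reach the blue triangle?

turn left 34°, forward 1.5 m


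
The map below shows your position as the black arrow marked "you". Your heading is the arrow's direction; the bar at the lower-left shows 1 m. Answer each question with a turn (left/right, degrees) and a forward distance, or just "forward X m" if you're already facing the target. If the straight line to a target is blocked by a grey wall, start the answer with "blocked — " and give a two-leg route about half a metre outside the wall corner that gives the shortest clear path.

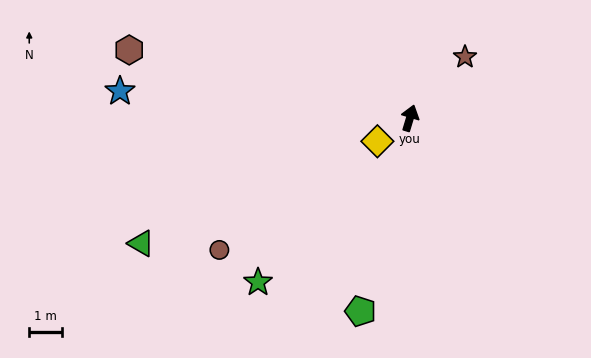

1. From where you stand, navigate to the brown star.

turn right 25°, forward 2.5 m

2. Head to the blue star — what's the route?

turn left 101°, forward 8.9 m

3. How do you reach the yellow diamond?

turn left 142°, forward 1.2 m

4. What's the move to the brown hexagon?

turn left 93°, forward 8.8 m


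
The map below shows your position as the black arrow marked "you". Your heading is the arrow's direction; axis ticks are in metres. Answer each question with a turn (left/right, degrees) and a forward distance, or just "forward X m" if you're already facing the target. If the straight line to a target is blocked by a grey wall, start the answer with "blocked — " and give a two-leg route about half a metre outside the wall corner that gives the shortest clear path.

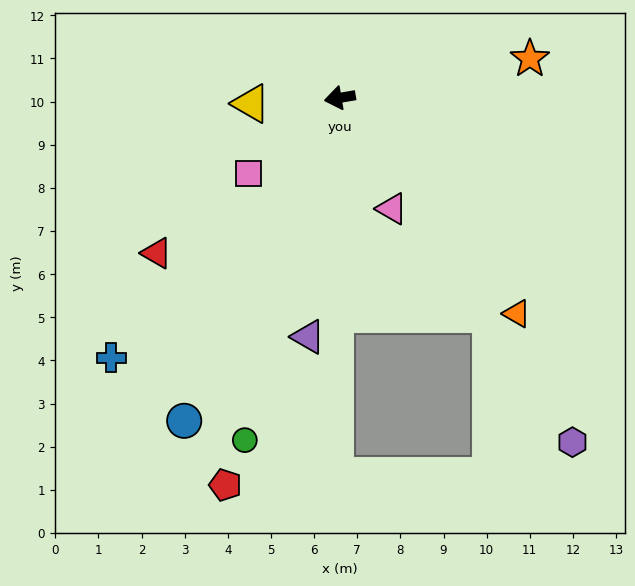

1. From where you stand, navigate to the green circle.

turn left 65°, forward 8.2 m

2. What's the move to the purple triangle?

turn left 73°, forward 5.6 m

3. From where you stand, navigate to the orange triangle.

turn left 120°, forward 6.5 m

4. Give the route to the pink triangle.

turn left 105°, forward 2.8 m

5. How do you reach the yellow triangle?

turn right 6°, forward 2.1 m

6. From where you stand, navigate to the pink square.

turn left 30°, forward 2.7 m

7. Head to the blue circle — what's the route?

turn left 55°, forward 8.3 m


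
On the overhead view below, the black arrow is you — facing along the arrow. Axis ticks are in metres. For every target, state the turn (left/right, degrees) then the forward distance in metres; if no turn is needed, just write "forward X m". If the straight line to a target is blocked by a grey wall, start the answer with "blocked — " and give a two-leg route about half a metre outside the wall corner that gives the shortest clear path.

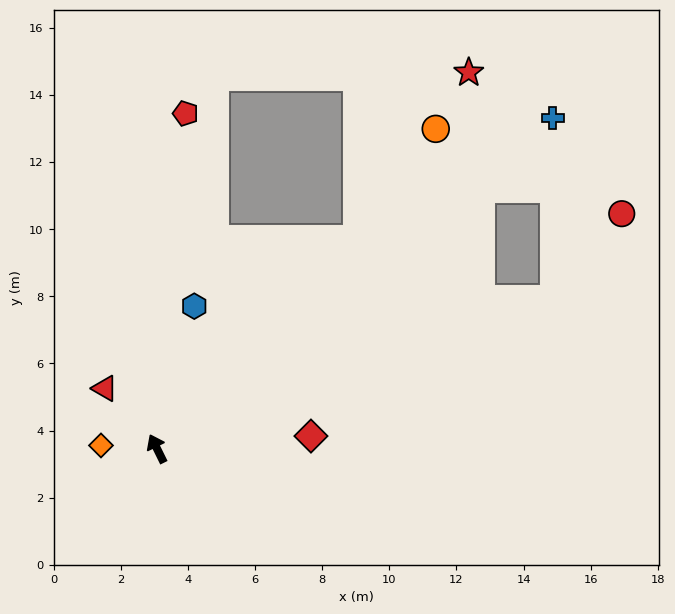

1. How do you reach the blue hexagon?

turn right 41°, forward 4.4 m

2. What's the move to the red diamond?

turn right 112°, forward 4.6 m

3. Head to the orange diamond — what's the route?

turn left 61°, forward 1.7 m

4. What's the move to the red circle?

blocked — turn right 96°, forward 12.7 m, then turn left 31°, forward 3.2 m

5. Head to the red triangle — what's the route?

turn left 15°, forward 2.4 m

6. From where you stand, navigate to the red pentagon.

turn right 31°, forward 10.0 m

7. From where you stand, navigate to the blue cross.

turn right 76°, forward 15.4 m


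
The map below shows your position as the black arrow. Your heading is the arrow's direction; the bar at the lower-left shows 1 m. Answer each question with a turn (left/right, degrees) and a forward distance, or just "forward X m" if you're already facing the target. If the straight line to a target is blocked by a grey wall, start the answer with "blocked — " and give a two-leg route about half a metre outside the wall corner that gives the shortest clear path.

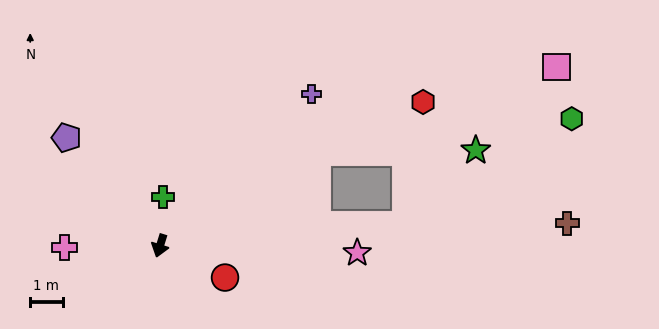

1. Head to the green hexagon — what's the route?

blocked — turn left 112°, forward 7.6 m, then turn left 28°, forward 6.1 m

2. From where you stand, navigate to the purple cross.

turn left 152°, forward 6.6 m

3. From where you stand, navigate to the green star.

blocked — turn left 138°, forward 5.7 m, then turn right 30°, forward 4.9 m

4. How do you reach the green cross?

turn right 166°, forward 1.5 m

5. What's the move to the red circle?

turn left 81°, forward 2.2 m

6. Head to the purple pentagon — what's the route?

turn right 122°, forward 4.4 m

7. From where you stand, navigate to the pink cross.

turn right 72°, forward 2.9 m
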